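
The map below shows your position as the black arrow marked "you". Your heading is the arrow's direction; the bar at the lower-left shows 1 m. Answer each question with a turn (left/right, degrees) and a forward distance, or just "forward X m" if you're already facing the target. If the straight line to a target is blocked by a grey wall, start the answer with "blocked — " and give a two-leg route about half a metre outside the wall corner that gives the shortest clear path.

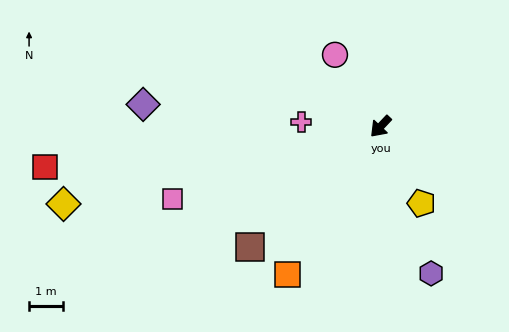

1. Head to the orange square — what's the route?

turn left 11°, forward 5.2 m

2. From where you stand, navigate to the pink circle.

turn right 104°, forward 2.5 m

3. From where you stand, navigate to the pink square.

turn right 28°, forward 6.6 m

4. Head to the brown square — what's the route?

turn right 4°, forward 5.3 m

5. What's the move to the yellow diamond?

turn right 33°, forward 9.8 m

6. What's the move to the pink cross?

turn right 50°, forward 2.4 m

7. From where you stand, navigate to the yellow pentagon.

turn left 71°, forward 2.6 m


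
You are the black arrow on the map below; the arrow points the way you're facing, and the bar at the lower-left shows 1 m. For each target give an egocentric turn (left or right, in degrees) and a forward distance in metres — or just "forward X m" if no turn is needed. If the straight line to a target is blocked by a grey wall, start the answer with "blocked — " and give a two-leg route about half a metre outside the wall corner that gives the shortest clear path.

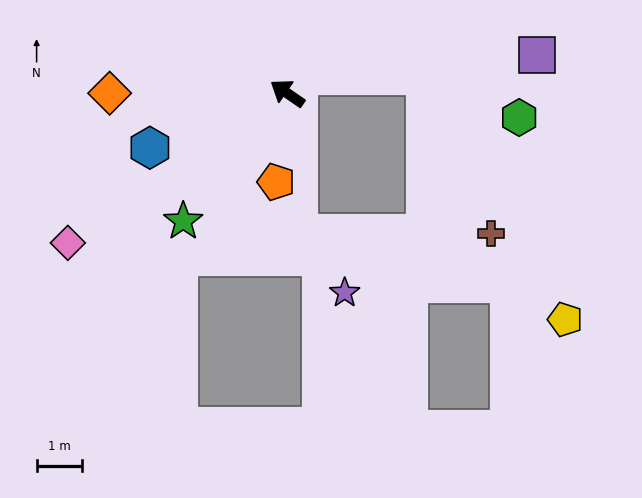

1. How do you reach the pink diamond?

turn left 69°, forward 5.9 m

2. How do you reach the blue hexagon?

turn left 56°, forward 3.3 m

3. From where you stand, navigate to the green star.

turn left 85°, forward 3.6 m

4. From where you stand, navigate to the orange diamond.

turn left 35°, forward 3.9 m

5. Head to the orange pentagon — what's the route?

turn left 117°, forward 2.0 m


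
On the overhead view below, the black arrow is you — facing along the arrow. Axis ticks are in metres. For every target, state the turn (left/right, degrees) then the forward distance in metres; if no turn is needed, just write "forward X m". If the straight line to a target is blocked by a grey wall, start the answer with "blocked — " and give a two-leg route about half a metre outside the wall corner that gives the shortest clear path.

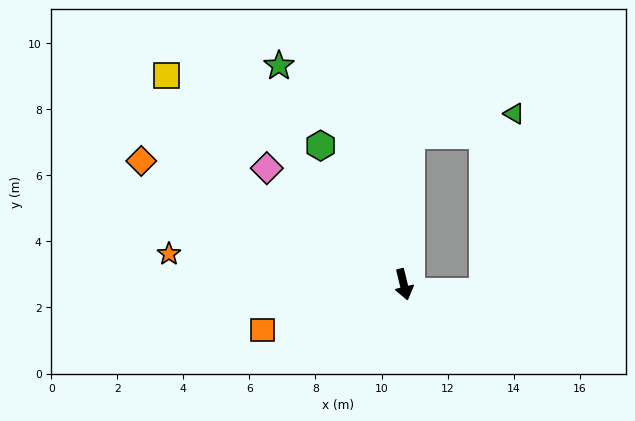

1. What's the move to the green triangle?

blocked — turn left 163°, forward 4.5 m, then turn right 75°, forward 3.2 m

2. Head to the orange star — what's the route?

turn right 111°, forward 7.2 m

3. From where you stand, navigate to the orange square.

turn right 86°, forward 4.5 m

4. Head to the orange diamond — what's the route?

turn right 129°, forward 8.8 m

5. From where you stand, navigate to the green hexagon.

turn right 163°, forward 4.9 m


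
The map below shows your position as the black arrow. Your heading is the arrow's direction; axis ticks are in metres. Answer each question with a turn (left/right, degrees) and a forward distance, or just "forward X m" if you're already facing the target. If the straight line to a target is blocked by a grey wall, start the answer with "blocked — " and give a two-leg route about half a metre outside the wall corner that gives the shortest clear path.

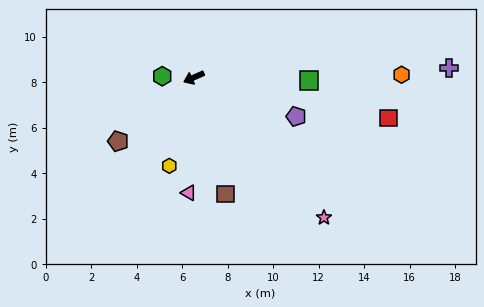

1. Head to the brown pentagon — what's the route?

turn left 16°, forward 4.4 m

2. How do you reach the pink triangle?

turn left 63°, forward 5.1 m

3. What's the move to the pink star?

turn left 109°, forward 8.4 m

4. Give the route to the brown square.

turn left 81°, forward 5.3 m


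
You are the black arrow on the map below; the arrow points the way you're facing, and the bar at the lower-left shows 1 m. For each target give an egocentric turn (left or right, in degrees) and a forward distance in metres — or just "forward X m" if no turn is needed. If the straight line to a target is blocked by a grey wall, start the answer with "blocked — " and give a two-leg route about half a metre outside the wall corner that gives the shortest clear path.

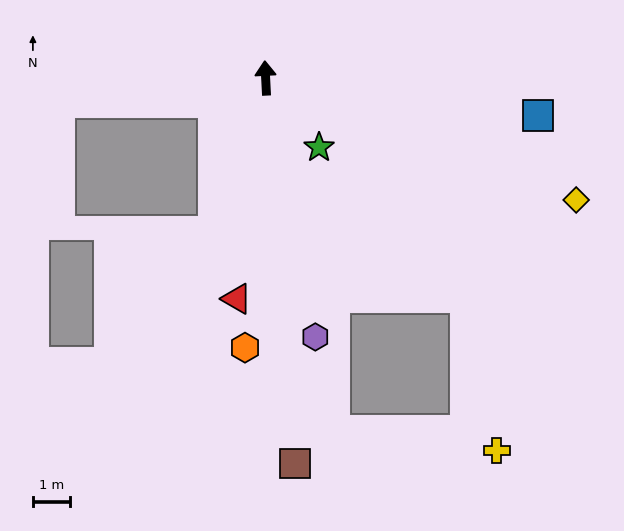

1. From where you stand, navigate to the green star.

turn right 145°, forward 2.3 m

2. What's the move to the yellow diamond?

turn right 114°, forward 8.9 m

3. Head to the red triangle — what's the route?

turn left 170°, forward 5.9 m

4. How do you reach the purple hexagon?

turn right 172°, forward 7.0 m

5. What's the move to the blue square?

turn right 101°, forward 7.3 m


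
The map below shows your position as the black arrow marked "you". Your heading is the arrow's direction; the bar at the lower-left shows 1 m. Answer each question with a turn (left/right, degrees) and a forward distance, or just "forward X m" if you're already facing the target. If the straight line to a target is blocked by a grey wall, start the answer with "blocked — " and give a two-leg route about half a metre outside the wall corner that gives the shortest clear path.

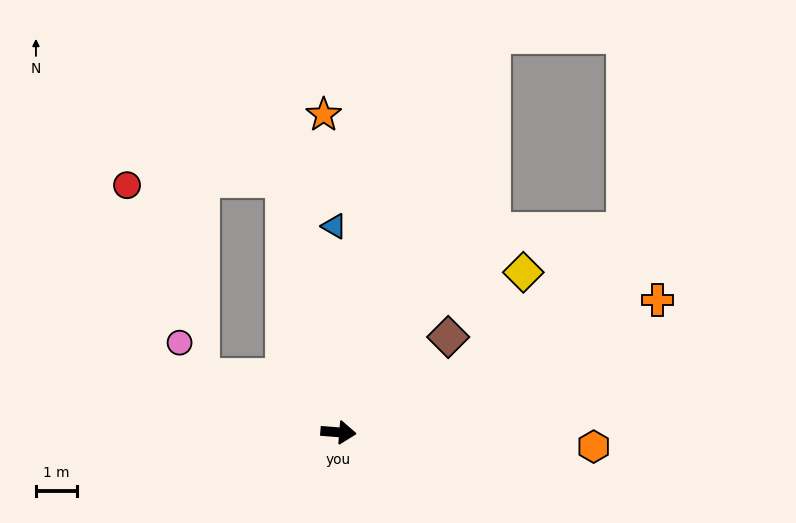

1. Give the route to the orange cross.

turn left 27°, forward 8.3 m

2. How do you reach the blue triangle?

turn left 96°, forward 5.0 m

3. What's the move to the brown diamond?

turn left 45°, forward 3.5 m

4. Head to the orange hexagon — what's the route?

forward 6.2 m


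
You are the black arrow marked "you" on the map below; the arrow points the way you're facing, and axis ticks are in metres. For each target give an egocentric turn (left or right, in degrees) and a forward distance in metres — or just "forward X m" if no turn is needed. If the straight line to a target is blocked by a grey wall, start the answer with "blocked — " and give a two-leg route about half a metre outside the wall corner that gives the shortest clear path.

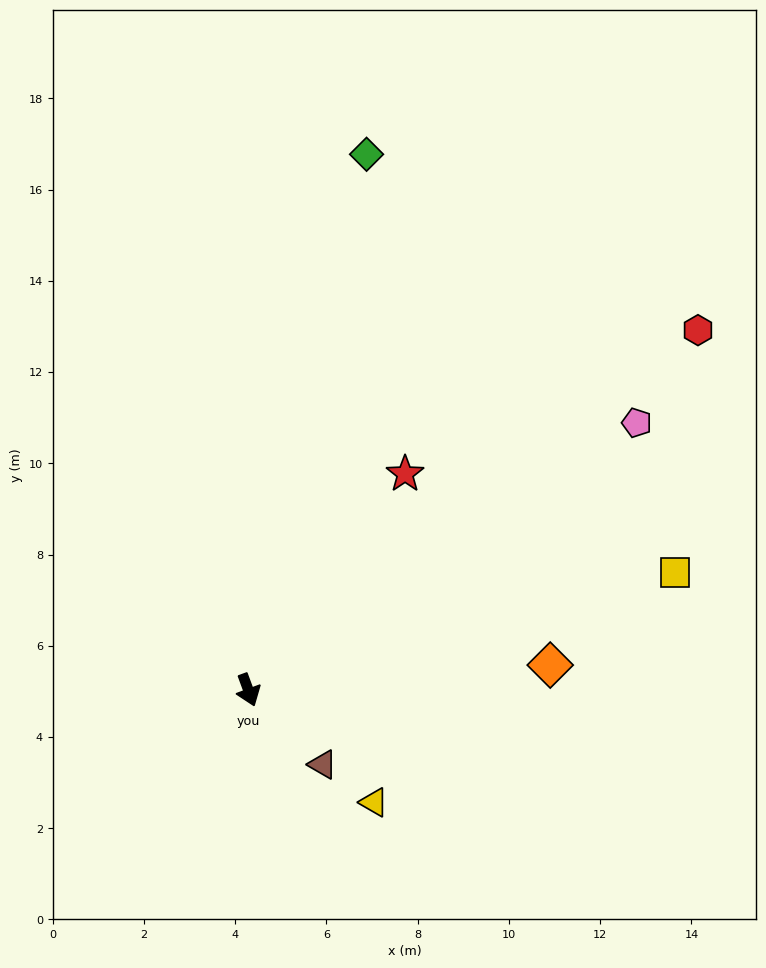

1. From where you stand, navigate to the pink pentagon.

turn left 104°, forward 10.3 m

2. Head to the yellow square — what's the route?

turn left 85°, forward 9.7 m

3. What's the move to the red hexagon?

turn left 108°, forward 12.6 m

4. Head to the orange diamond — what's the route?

turn left 75°, forward 6.6 m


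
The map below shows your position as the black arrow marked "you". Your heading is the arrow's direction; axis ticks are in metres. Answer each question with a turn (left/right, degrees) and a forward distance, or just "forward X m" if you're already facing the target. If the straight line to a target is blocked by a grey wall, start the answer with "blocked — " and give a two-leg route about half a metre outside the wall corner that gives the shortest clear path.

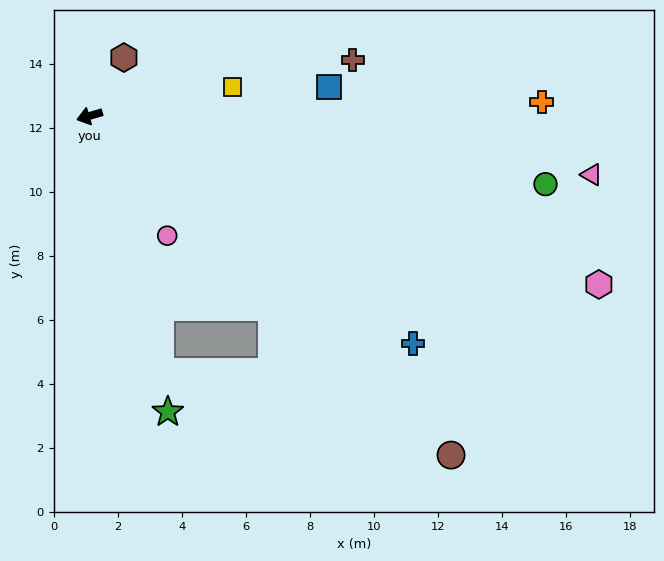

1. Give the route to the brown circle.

turn left 120°, forward 15.5 m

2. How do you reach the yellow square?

turn left 175°, forward 4.6 m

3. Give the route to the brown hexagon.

turn right 137°, forward 2.1 m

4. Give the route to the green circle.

turn left 155°, forward 14.4 m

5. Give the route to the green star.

turn left 88°, forward 9.6 m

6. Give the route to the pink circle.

turn left 107°, forward 4.5 m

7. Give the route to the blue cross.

turn left 128°, forward 12.3 m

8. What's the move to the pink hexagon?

turn left 145°, forward 16.8 m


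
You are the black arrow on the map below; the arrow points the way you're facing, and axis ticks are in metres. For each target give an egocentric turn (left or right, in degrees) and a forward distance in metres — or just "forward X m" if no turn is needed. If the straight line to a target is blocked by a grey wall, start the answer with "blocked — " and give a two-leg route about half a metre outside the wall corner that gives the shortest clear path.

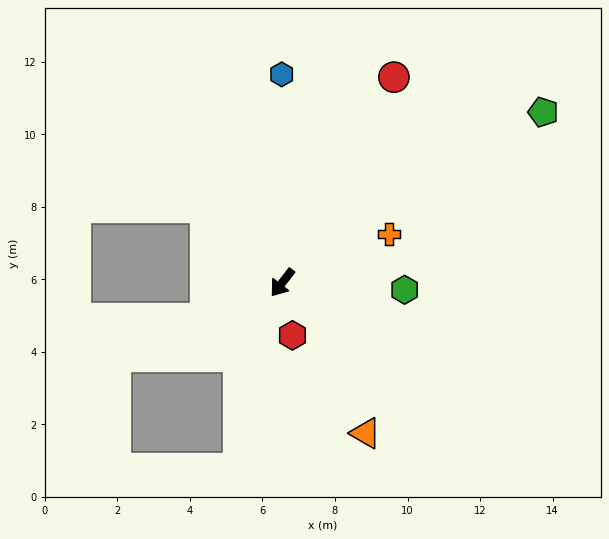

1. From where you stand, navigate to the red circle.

turn right 171°, forward 6.5 m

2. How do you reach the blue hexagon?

turn right 142°, forward 5.7 m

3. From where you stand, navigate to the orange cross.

turn left 152°, forward 3.2 m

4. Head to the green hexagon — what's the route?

turn left 124°, forward 3.4 m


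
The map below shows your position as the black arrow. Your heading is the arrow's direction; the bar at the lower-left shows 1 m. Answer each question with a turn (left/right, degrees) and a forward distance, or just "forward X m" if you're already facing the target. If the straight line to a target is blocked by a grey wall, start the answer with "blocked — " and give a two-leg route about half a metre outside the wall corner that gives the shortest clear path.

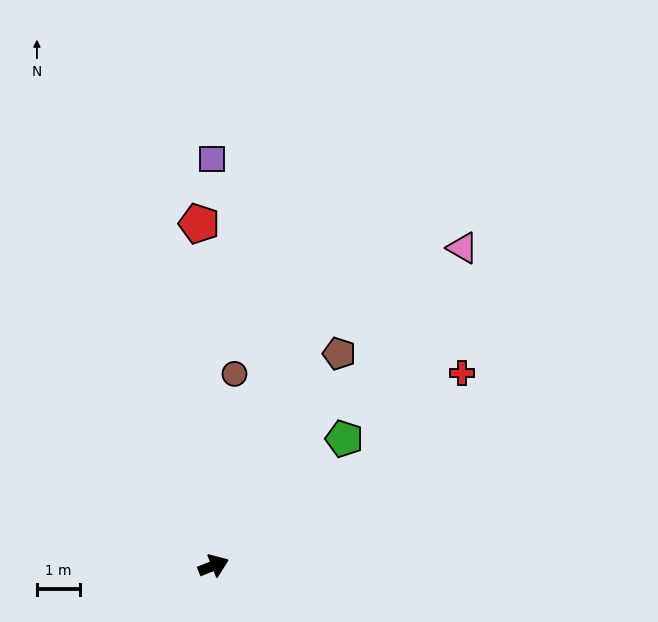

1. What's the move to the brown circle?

turn left 62°, forward 4.5 m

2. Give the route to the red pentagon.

turn left 71°, forward 7.9 m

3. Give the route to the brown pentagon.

turn left 38°, forward 5.7 m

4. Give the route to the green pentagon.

turn left 23°, forward 4.2 m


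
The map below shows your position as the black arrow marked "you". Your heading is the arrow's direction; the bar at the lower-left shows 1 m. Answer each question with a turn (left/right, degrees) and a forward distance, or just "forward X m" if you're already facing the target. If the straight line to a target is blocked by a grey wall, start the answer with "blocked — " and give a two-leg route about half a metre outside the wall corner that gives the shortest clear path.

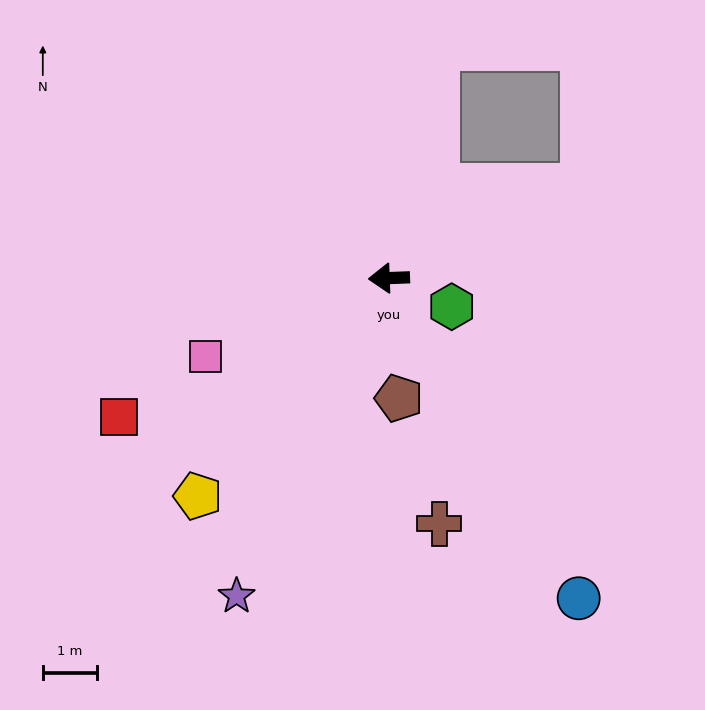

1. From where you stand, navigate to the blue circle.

turn left 118°, forward 6.9 m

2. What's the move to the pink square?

turn left 21°, forward 3.7 m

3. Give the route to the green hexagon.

turn left 153°, forward 1.3 m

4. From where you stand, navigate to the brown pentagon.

turn left 93°, forward 2.2 m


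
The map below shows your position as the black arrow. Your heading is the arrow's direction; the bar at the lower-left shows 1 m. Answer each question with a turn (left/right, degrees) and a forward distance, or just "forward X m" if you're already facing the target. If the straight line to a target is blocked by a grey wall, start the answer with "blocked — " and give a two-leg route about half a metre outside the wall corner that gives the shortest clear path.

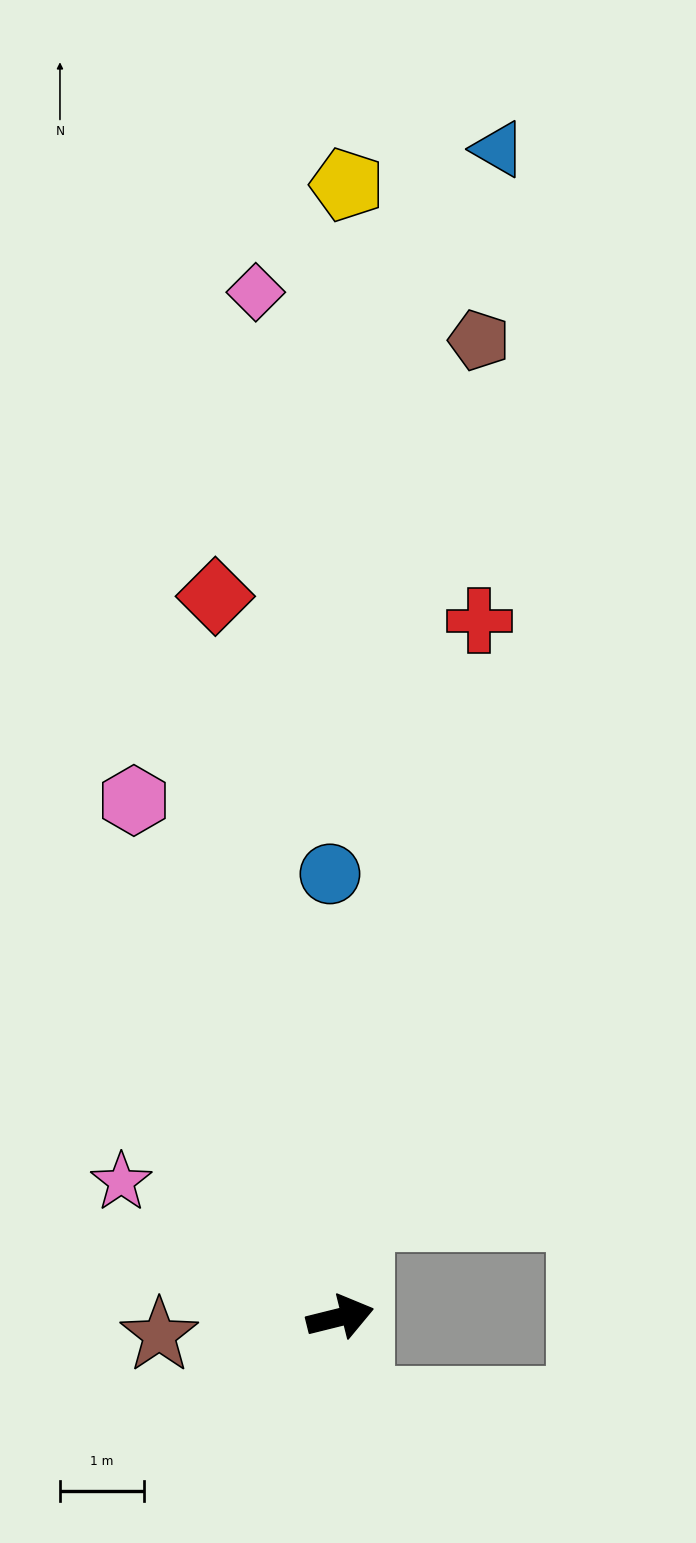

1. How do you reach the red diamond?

turn left 86°, forward 8.7 m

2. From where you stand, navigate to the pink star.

turn left 134°, forward 3.1 m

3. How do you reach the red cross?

turn left 65°, forward 8.5 m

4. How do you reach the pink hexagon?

turn left 98°, forward 6.6 m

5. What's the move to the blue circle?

turn left 77°, forward 5.3 m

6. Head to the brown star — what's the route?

turn left 172°, forward 2.2 m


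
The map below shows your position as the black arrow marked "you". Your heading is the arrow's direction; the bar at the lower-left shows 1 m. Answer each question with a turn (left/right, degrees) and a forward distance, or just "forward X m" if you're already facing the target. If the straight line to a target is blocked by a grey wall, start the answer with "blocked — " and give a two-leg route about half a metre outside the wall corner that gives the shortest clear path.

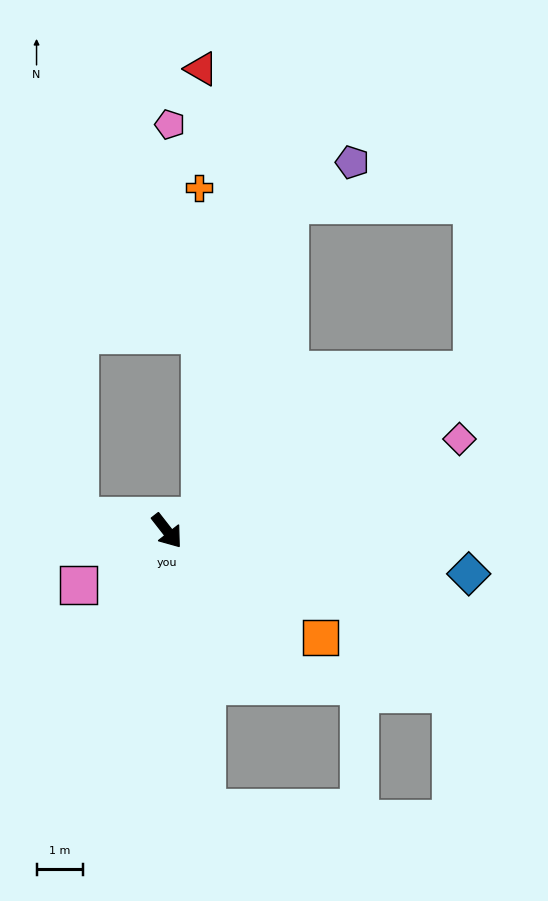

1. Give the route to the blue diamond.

turn left 44°, forward 6.6 m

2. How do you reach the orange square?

turn left 17°, forward 4.1 m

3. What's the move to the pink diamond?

turn left 69°, forward 6.6 m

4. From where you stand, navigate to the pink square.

turn right 97°, forward 2.3 m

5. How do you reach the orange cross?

blocked — turn left 75°, forward 0.8 m, then turn left 67°, forward 7.1 m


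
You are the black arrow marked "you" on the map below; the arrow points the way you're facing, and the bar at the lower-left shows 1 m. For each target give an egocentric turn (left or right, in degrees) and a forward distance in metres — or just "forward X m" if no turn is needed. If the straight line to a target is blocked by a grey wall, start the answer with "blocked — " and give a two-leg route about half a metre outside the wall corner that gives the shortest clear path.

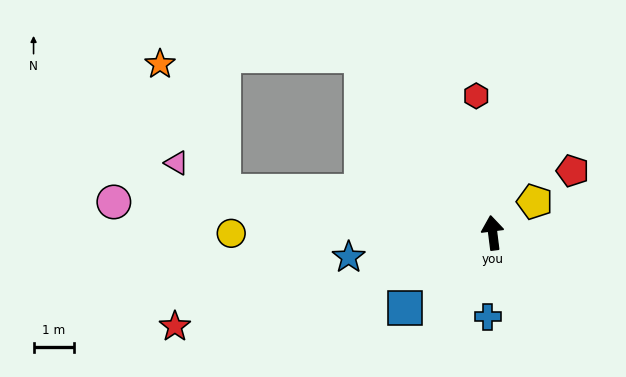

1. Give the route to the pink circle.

turn left 78°, forward 9.5 m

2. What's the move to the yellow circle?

turn left 83°, forward 6.5 m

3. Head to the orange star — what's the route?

blocked — turn left 74°, forward 6.8 m, then turn right 54°, forward 3.6 m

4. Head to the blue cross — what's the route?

turn left 169°, forward 2.1 m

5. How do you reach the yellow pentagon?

turn right 61°, forward 1.3 m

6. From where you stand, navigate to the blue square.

turn left 123°, forward 2.9 m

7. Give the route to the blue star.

turn left 92°, forward 3.7 m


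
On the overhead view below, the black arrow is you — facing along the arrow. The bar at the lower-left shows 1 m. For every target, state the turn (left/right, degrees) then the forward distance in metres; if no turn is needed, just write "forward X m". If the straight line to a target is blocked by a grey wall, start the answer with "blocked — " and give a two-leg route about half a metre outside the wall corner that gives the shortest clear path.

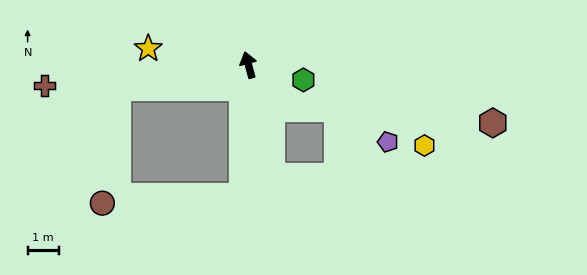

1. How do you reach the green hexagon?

turn right 121°, forward 1.8 m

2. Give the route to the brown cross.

turn left 81°, forward 6.6 m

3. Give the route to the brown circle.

blocked — turn left 85°, forward 4.3 m, then turn left 72°, forward 3.7 m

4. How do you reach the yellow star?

turn left 66°, forward 3.3 m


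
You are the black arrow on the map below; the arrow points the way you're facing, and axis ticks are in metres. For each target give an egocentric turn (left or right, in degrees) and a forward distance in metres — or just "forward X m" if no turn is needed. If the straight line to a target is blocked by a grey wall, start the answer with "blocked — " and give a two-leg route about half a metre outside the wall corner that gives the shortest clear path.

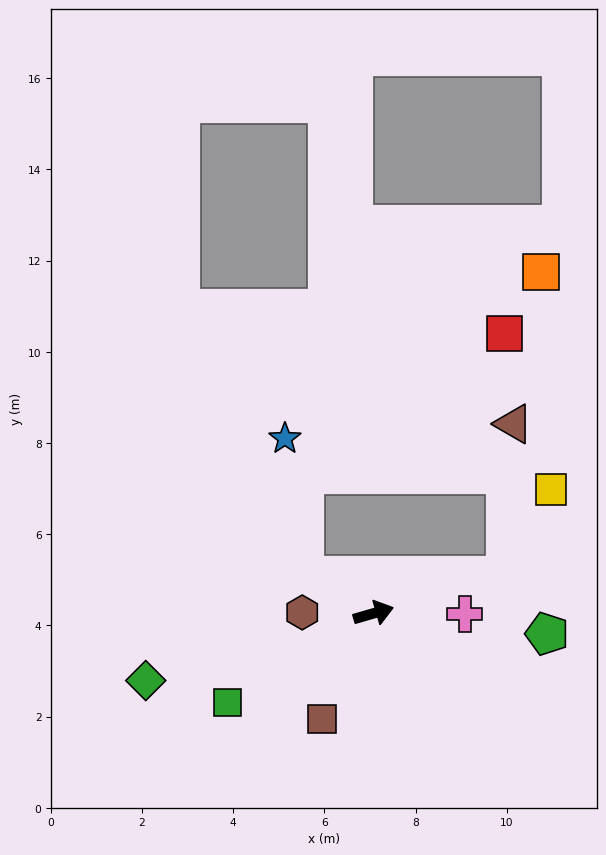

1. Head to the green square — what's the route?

turn right 165°, forward 3.8 m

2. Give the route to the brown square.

turn right 132°, forward 2.6 m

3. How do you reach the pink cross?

turn right 17°, forward 2.0 m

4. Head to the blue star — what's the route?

blocked — turn left 135°, forward 1.7 m, then turn right 53°, forward 3.0 m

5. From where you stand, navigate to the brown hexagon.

turn left 163°, forward 1.6 m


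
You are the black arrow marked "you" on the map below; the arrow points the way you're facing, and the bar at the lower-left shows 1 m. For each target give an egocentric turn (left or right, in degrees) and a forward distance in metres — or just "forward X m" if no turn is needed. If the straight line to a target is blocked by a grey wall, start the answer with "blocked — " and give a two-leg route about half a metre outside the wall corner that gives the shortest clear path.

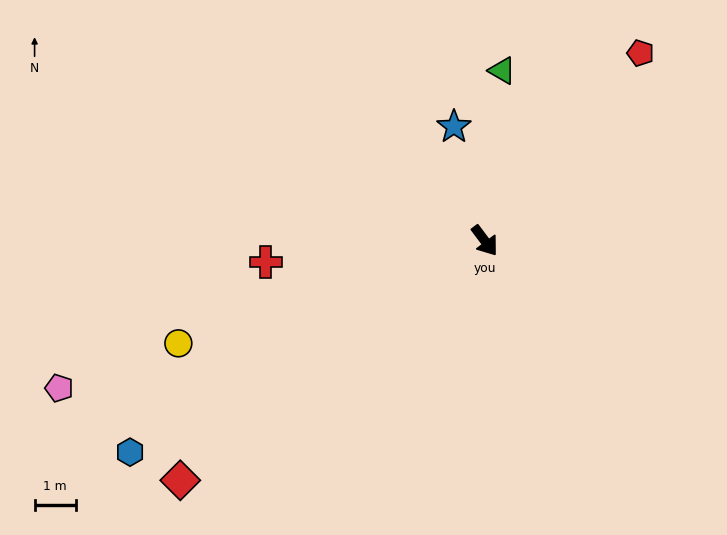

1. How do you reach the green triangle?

turn left 137°, forward 4.1 m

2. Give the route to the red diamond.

turn right 89°, forward 9.4 m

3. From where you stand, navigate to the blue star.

turn left 158°, forward 2.9 m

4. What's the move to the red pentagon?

turn left 103°, forward 5.9 m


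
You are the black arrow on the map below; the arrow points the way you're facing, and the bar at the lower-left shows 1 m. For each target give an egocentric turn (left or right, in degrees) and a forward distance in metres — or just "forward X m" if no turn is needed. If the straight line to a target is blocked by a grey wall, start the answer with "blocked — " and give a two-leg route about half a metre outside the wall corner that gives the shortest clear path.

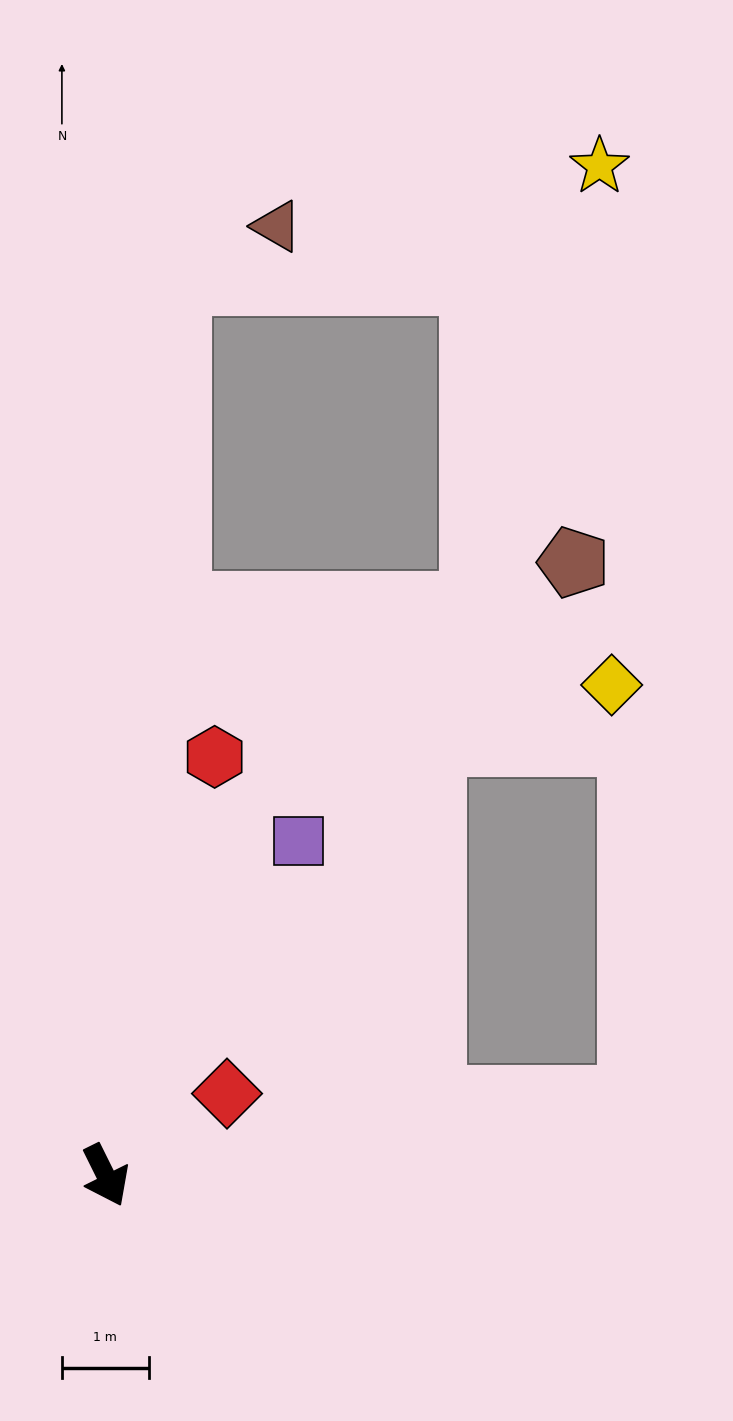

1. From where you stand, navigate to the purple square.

turn left 124°, forward 4.5 m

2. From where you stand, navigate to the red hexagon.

turn left 139°, forward 5.0 m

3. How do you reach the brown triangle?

blocked — turn left 149°, forward 10.4 m, then turn right 59°, forward 1.3 m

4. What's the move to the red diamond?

turn left 98°, forward 1.7 m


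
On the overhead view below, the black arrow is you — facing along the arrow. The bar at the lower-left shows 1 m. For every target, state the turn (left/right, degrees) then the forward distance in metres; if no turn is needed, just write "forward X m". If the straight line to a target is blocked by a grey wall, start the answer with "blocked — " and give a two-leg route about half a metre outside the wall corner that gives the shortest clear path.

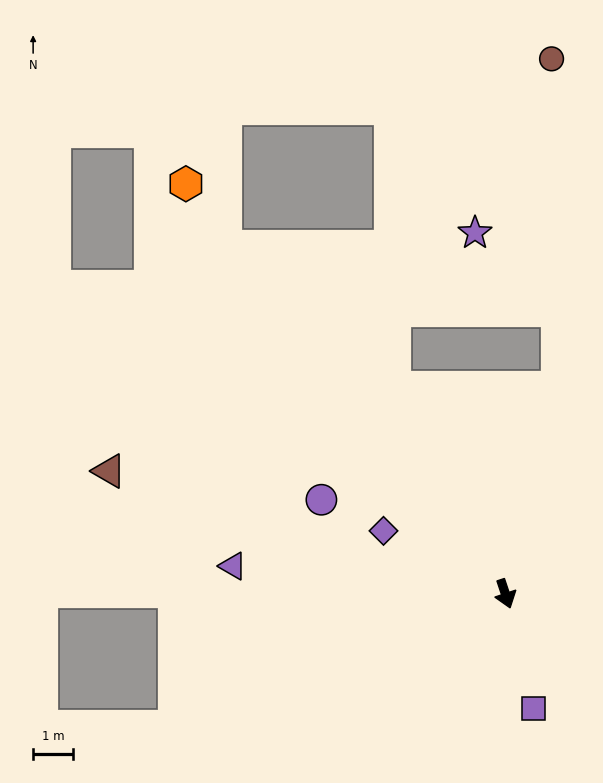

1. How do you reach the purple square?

turn right 5°, forward 3.0 m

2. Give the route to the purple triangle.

turn right 114°, forward 6.9 m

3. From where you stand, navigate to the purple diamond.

turn right 136°, forward 3.5 m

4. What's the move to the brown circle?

blocked — turn left 147°, forward 5.3 m, then turn left 16°, forward 8.3 m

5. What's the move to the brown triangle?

turn right 126°, forward 10.4 m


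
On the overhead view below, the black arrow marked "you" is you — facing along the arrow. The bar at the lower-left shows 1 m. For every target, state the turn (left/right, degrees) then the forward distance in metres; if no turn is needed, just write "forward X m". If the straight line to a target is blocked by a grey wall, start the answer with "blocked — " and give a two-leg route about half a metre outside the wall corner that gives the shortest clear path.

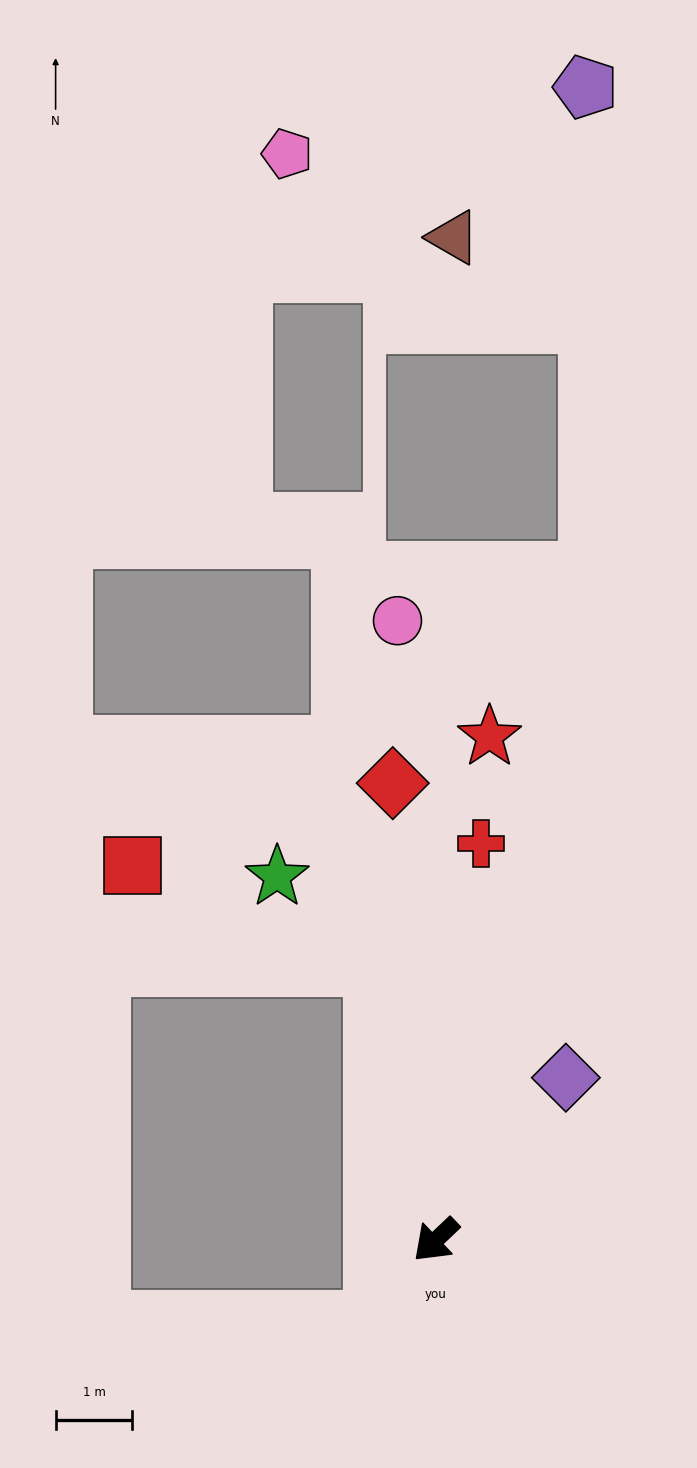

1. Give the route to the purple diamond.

turn right 172°, forward 2.7 m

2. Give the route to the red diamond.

turn right 128°, forward 6.0 m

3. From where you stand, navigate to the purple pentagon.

blocked — turn right 147°, forward 8.9 m, then turn left 14°, forward 6.3 m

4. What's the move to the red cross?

turn right 140°, forward 5.2 m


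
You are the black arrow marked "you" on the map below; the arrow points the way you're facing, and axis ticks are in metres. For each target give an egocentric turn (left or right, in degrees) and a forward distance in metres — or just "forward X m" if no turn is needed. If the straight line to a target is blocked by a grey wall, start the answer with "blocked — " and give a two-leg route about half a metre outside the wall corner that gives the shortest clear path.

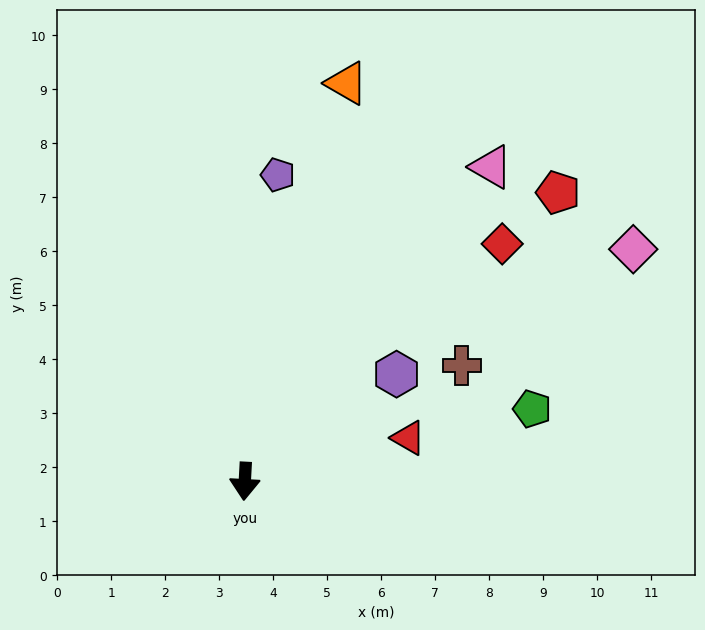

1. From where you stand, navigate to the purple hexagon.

turn left 128°, forward 3.4 m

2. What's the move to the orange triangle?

turn left 169°, forward 7.6 m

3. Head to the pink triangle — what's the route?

turn left 145°, forward 7.4 m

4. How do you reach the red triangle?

turn left 108°, forward 3.1 m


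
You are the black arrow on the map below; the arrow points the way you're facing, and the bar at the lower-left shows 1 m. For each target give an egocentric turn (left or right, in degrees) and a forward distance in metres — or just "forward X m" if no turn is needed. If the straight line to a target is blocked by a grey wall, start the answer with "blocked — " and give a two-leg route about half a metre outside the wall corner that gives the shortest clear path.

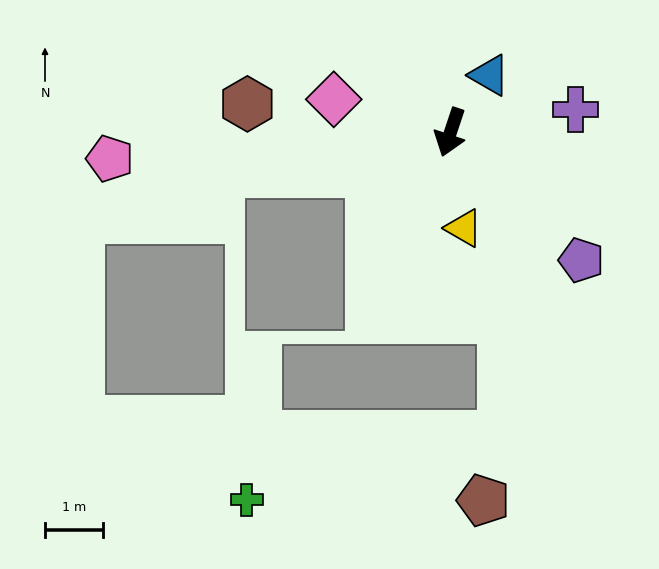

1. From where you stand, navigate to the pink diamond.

turn right 87°, forward 2.1 m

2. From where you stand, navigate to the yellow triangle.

turn left 26°, forward 1.7 m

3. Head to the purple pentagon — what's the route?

turn left 64°, forward 3.1 m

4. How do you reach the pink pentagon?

turn right 67°, forward 5.9 m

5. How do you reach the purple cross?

turn left 119°, forward 2.2 m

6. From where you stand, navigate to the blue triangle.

turn left 164°, forward 1.2 m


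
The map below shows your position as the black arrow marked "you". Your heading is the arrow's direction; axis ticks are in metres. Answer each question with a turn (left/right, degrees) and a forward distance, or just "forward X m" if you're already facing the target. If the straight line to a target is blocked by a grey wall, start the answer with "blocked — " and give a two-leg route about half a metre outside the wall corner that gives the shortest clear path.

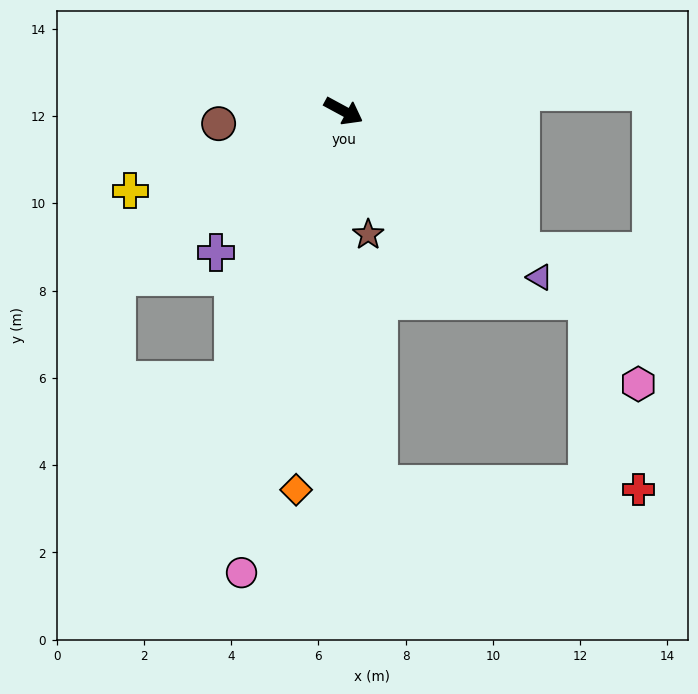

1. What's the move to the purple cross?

turn right 104°, forward 4.4 m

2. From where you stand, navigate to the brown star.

turn right 50°, forward 2.9 m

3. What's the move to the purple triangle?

turn right 12°, forward 5.9 m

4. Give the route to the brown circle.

turn right 146°, forward 2.9 m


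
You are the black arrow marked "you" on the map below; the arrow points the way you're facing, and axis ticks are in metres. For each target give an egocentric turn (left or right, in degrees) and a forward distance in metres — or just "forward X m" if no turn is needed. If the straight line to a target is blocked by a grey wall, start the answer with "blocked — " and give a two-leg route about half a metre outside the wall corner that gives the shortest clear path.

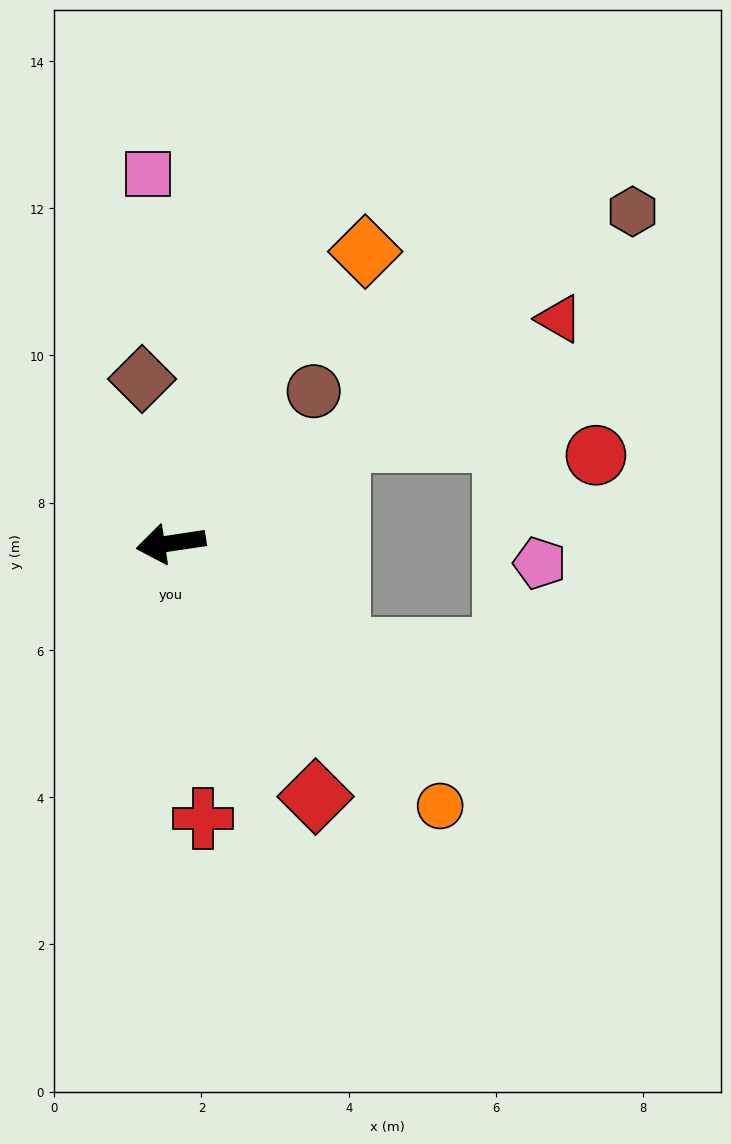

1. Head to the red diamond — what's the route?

turn left 111°, forward 4.0 m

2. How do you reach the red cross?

turn left 88°, forward 3.8 m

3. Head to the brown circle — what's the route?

turn right 142°, forward 2.8 m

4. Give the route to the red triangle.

turn right 159°, forward 6.1 m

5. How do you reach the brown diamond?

turn right 89°, forward 2.3 m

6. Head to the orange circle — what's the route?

turn left 127°, forward 5.1 m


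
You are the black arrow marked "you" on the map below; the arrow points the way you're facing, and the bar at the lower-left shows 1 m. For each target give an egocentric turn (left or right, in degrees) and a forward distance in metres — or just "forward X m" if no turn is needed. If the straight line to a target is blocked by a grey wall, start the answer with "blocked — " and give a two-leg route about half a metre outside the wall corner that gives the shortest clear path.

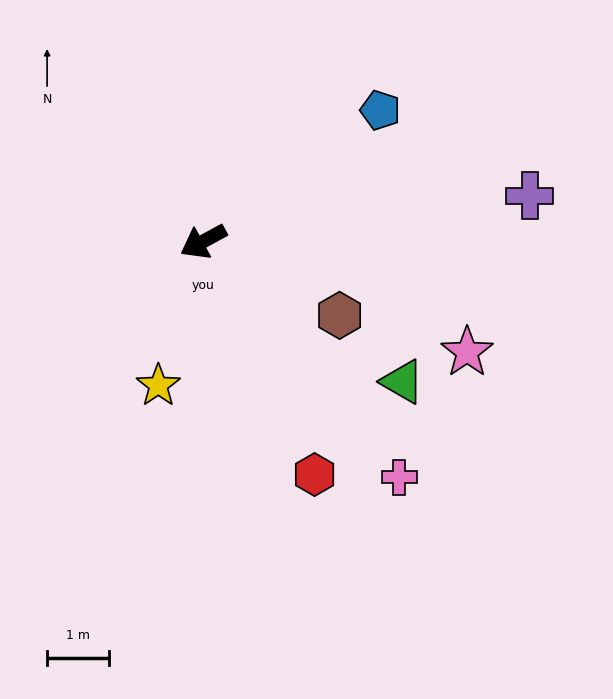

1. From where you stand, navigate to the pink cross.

turn left 101°, forward 5.0 m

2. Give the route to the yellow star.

turn left 44°, forward 2.4 m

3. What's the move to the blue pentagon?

turn right 172°, forward 3.6 m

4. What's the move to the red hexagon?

turn left 87°, forward 4.2 m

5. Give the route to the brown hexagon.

turn left 123°, forward 2.5 m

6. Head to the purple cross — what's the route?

turn left 159°, forward 5.3 m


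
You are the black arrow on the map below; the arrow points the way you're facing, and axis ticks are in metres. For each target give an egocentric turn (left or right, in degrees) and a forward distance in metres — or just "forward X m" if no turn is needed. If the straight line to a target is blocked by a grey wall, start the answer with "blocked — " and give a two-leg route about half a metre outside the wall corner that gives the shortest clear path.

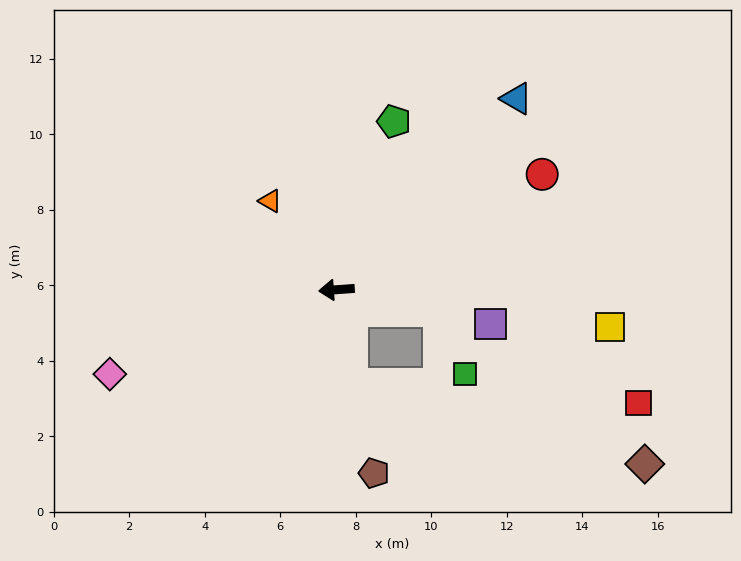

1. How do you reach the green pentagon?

turn right 113°, forward 4.7 m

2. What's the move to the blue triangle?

turn right 137°, forward 7.0 m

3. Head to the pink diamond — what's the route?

turn left 16°, forward 6.4 m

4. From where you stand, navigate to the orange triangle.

turn right 57°, forward 2.9 m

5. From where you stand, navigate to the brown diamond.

blocked — turn left 95°, forward 2.5 m, then turn left 66°, forward 8.1 m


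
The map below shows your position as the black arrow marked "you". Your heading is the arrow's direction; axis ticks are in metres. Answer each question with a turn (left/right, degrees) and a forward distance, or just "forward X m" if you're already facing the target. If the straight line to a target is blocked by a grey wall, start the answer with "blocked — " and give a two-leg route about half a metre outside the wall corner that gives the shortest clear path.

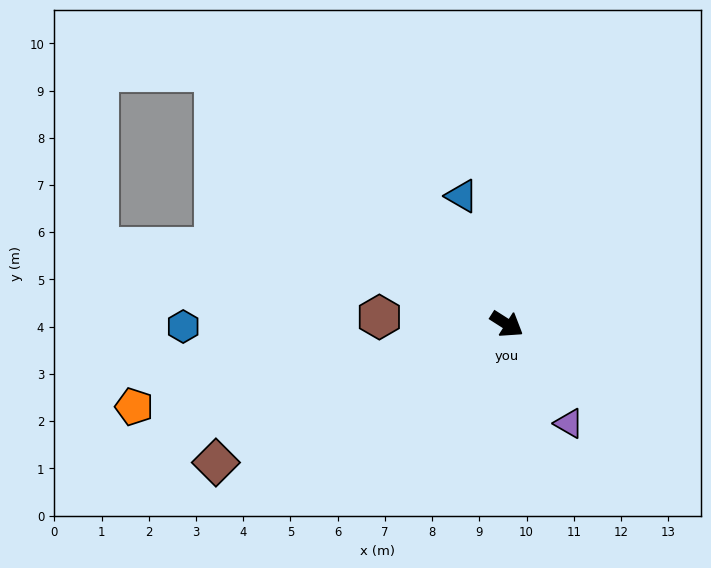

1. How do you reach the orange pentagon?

turn right 135°, forward 8.1 m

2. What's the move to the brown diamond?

turn right 122°, forward 6.8 m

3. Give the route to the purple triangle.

turn right 25°, forward 2.5 m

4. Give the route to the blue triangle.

turn left 142°, forward 2.9 m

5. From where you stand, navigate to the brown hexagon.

turn right 151°, forward 2.7 m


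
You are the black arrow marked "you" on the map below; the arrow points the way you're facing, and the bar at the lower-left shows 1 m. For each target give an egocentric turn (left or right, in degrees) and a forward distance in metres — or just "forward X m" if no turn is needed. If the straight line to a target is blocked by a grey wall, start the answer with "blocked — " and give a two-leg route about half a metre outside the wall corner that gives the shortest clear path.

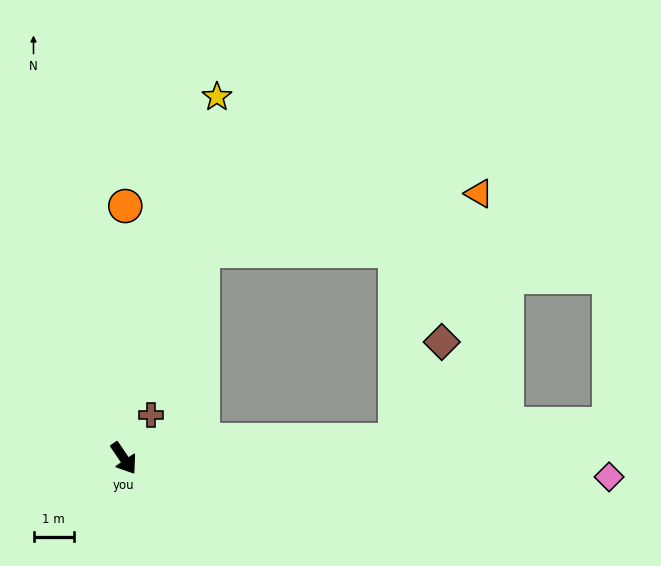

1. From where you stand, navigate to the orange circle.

turn left 145°, forward 6.3 m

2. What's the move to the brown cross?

turn left 114°, forward 1.3 m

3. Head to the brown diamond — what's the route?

blocked — turn left 60°, forward 6.8 m, then turn left 60°, forward 2.7 m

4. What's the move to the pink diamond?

turn left 54°, forward 12.1 m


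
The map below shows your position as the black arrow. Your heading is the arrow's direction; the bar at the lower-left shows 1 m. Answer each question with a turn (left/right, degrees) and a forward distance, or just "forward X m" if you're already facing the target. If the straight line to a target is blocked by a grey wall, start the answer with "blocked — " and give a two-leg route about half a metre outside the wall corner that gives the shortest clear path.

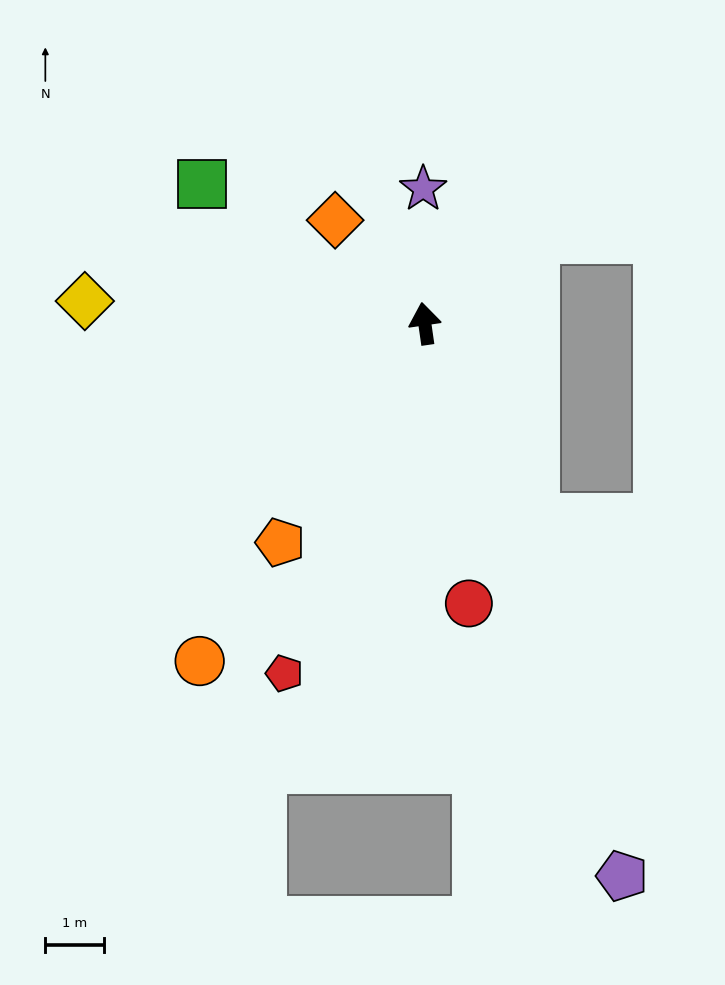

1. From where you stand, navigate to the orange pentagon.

turn left 138°, forward 4.5 m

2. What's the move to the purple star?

turn right 7°, forward 2.3 m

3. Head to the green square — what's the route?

turn left 50°, forward 4.5 m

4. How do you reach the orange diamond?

turn left 33°, forward 2.3 m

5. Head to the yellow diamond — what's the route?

turn left 78°, forward 5.9 m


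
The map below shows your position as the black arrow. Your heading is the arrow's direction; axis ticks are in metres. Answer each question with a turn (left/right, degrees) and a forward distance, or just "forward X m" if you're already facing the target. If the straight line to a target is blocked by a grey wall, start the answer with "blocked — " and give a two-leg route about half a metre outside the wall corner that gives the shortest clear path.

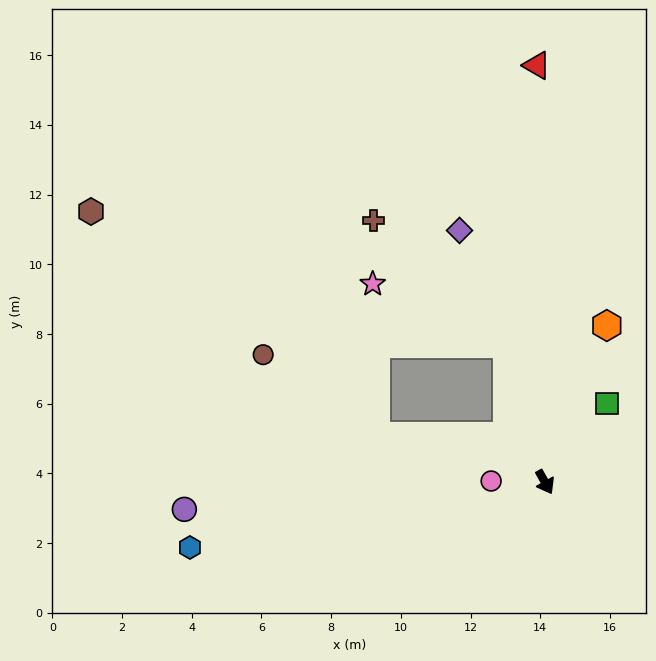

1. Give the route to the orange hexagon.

turn left 129°, forward 4.8 m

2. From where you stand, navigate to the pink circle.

turn right 120°, forward 1.5 m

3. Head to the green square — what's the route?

turn left 112°, forward 2.9 m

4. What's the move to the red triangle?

turn left 152°, forward 12.0 m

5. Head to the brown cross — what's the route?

blocked — turn left 166°, forward 4.1 m, then turn left 32°, forward 5.2 m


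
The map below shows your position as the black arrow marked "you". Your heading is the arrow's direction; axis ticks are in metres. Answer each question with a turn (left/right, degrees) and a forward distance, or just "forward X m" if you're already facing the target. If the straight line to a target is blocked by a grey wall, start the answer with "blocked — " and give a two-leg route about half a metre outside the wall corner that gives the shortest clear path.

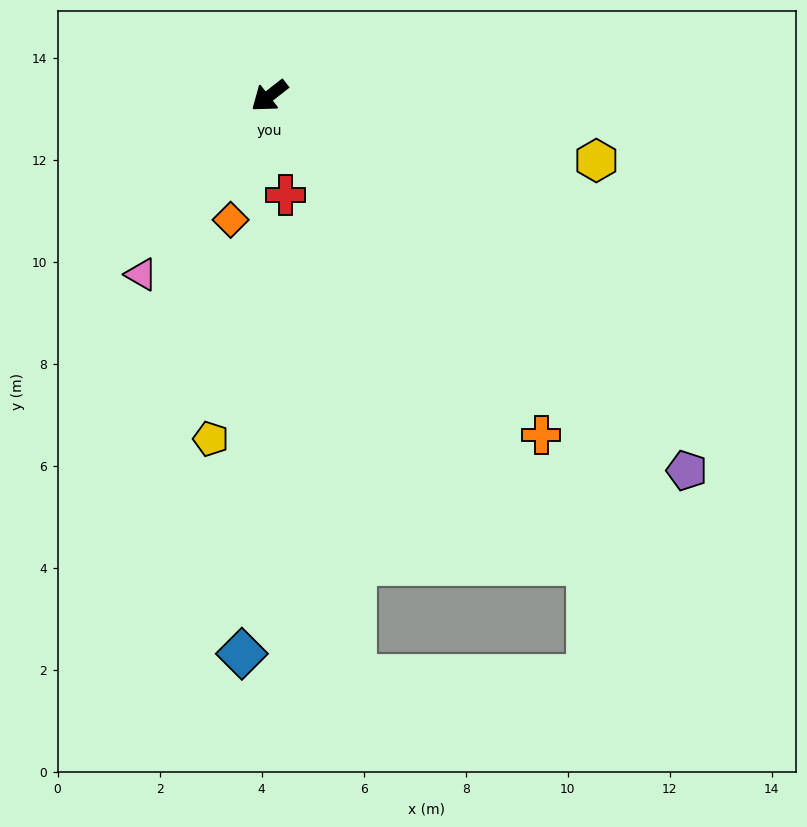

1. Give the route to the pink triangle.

turn left 16°, forward 4.3 m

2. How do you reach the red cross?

turn left 61°, forward 2.0 m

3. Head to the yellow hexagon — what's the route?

turn left 131°, forward 6.5 m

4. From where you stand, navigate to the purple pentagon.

turn left 100°, forward 11.0 m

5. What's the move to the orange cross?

turn left 91°, forward 8.5 m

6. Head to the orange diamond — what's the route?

turn left 35°, forward 2.5 m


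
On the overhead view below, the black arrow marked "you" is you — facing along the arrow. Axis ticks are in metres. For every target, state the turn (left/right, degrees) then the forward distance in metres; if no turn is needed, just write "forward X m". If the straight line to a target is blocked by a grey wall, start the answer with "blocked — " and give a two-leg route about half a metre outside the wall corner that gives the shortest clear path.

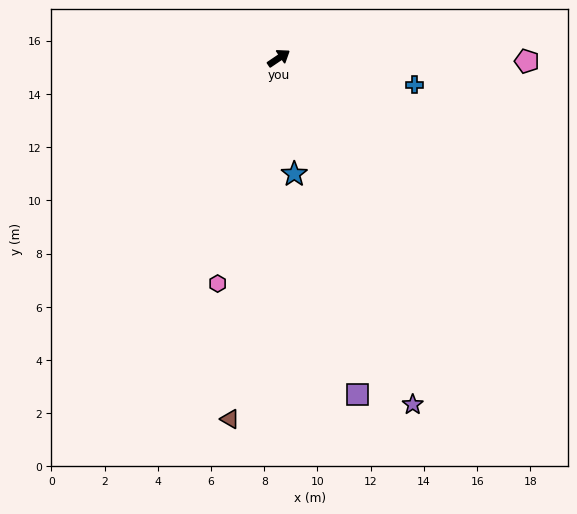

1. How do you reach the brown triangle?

turn right 132°, forward 13.7 m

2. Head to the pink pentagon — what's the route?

turn right 35°, forward 9.3 m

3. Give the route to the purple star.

turn right 103°, forward 14.0 m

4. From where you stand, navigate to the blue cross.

turn right 45°, forward 5.2 m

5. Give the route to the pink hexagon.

turn right 139°, forward 8.8 m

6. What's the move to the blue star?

turn right 116°, forward 4.4 m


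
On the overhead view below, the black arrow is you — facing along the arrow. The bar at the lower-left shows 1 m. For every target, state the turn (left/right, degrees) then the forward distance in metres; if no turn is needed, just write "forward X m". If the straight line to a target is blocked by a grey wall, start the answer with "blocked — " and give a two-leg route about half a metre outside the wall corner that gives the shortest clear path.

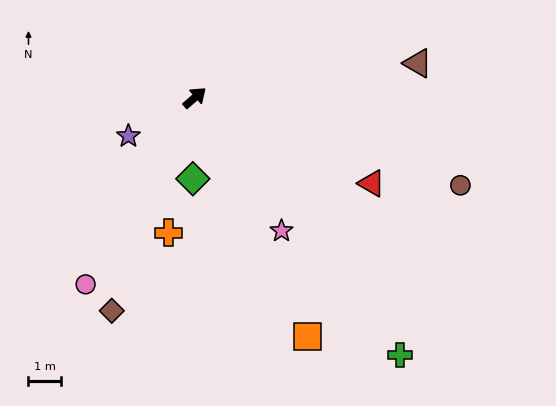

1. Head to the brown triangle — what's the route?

turn right 32°, forward 7.0 m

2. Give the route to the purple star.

turn left 169°, forward 2.4 m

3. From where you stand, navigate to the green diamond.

turn right 132°, forward 2.5 m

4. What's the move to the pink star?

turn right 98°, forward 4.9 m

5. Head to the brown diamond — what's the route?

turn right 152°, forward 7.1 m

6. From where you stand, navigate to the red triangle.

turn right 67°, forward 6.1 m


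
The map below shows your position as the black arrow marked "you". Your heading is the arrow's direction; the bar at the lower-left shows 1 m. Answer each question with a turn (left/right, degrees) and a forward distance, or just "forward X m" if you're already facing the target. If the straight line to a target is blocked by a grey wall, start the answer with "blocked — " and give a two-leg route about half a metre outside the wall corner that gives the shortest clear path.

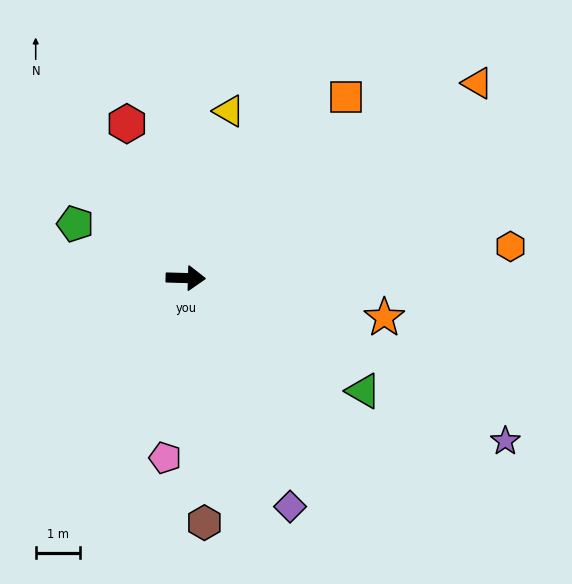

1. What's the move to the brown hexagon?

turn right 84°, forward 5.6 m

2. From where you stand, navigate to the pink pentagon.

turn right 95°, forward 4.1 m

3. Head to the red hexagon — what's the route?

turn left 112°, forward 3.7 m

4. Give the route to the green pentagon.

turn left 155°, forward 2.8 m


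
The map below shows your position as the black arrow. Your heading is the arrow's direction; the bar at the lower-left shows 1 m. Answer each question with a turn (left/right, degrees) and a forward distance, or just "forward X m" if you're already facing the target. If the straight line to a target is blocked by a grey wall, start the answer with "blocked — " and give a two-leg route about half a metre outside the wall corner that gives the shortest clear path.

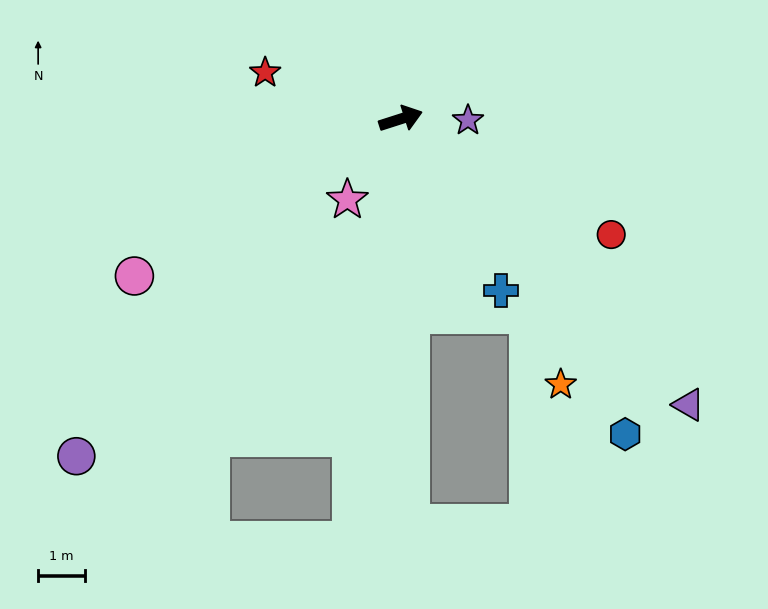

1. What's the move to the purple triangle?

turn right 63°, forward 8.7 m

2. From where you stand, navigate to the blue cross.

turn right 78°, forward 4.3 m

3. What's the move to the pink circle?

turn right 167°, forward 6.6 m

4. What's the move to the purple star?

turn right 19°, forward 1.4 m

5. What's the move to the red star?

turn left 143°, forward 3.1 m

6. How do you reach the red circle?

turn right 47°, forward 5.2 m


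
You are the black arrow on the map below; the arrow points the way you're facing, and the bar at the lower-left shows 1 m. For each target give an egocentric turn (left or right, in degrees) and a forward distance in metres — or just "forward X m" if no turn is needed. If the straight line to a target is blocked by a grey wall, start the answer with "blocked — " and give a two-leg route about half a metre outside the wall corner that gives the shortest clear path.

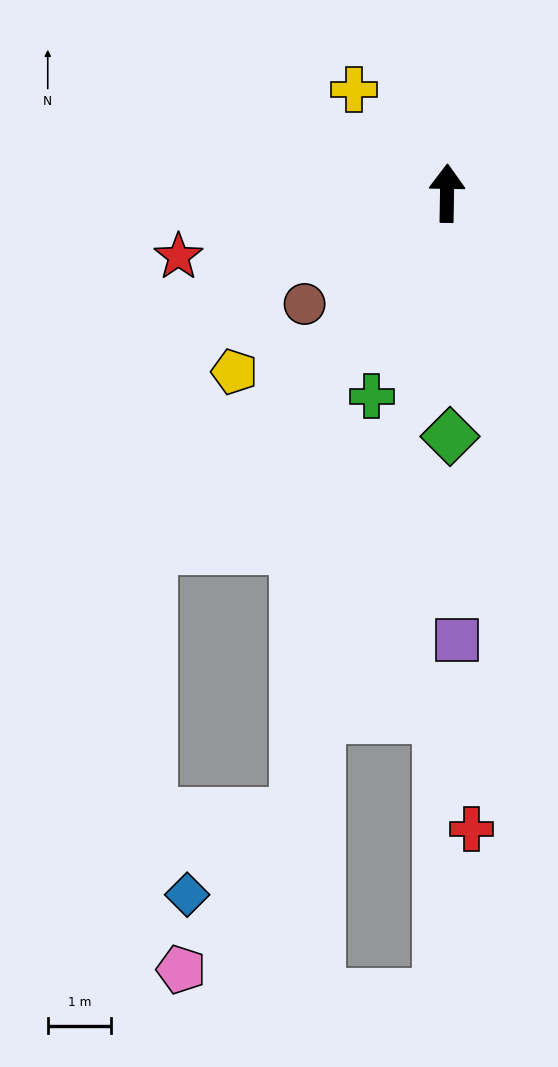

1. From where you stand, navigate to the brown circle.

turn left 129°, forward 2.8 m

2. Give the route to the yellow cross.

turn left 43°, forward 2.2 m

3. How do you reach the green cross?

turn left 161°, forward 3.4 m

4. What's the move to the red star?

turn left 104°, forward 4.3 m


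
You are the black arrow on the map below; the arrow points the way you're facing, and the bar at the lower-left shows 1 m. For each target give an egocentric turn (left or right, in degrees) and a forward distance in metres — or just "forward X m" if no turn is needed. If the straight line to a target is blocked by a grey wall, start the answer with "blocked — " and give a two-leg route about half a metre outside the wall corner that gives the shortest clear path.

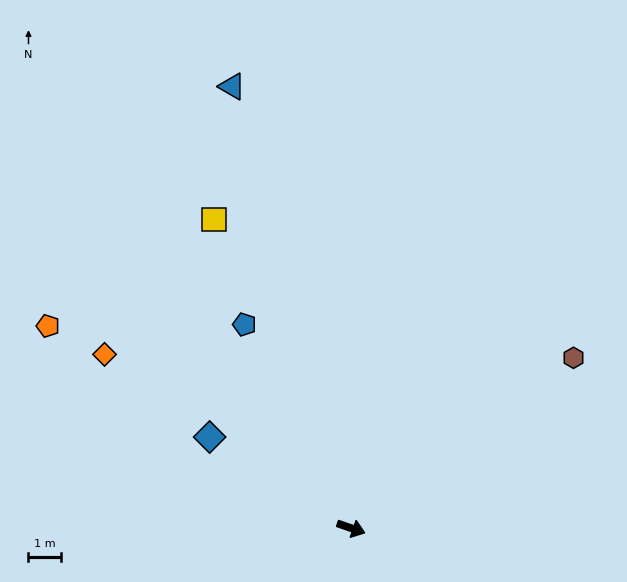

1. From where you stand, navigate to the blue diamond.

turn left 166°, forward 5.2 m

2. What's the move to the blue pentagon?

turn left 137°, forward 7.1 m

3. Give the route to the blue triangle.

turn left 124°, forward 14.1 m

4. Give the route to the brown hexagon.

turn left 57°, forward 8.6 m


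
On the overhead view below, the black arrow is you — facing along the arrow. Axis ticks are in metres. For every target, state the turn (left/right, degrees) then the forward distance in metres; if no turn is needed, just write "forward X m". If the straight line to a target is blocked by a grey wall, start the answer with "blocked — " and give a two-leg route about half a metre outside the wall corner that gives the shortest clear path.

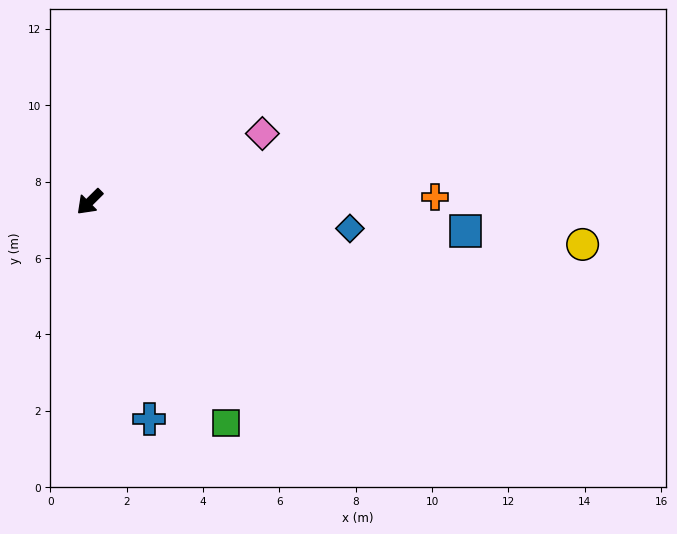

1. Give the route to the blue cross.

turn left 61°, forward 5.9 m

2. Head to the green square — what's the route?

turn left 77°, forward 6.8 m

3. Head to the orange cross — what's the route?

turn left 136°, forward 9.0 m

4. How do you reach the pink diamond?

turn left 157°, forward 4.9 m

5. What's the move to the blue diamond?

turn left 129°, forward 6.9 m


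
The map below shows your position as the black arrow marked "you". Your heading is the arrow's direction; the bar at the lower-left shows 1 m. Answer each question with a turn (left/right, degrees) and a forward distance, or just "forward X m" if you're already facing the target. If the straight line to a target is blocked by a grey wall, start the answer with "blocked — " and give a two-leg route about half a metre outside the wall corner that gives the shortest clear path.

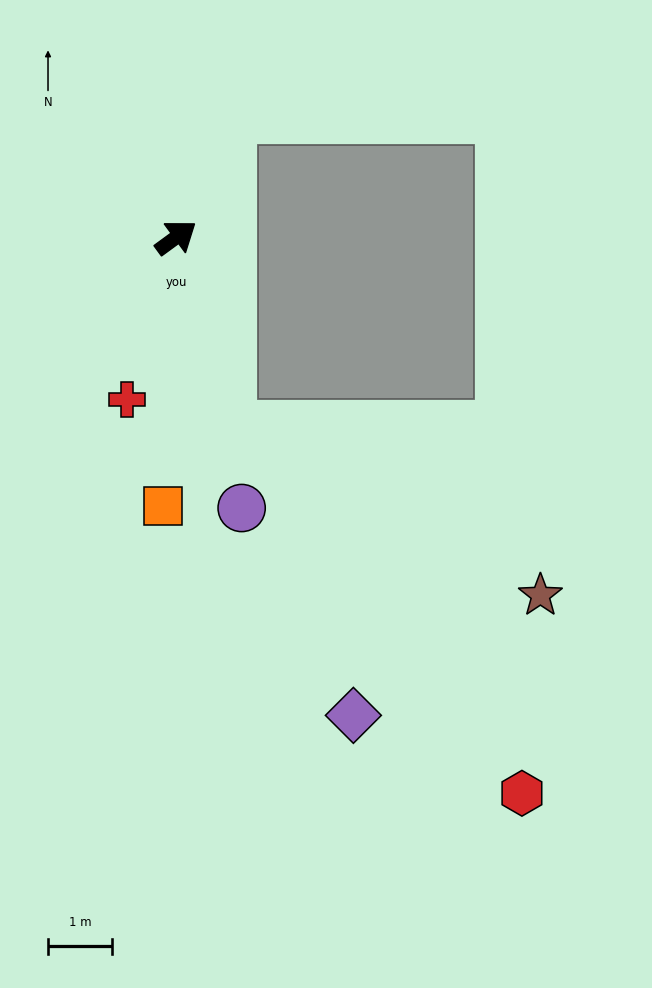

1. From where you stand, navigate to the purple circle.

turn right 113°, forward 4.3 m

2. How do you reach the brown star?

blocked — turn right 111°, forward 3.1 m, then turn left 46°, forward 5.5 m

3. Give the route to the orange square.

turn right 129°, forward 4.2 m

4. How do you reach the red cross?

turn right 143°, forward 2.6 m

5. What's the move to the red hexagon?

blocked — turn right 111°, forward 3.1 m, then turn left 23°, forward 7.3 m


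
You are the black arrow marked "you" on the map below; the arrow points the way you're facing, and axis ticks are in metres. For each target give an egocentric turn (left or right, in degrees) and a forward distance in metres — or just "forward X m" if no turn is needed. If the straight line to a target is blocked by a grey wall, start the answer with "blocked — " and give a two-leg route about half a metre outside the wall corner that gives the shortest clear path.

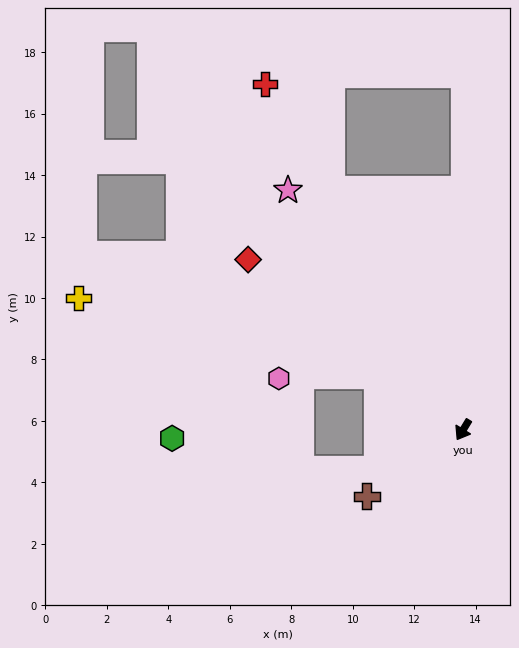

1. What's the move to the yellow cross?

blocked — turn right 91°, forward 3.3 m, then turn left 18°, forward 10.0 m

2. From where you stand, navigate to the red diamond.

turn right 97°, forward 8.9 m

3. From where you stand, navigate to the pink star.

turn right 112°, forward 9.7 m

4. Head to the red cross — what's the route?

turn right 119°, forward 13.0 m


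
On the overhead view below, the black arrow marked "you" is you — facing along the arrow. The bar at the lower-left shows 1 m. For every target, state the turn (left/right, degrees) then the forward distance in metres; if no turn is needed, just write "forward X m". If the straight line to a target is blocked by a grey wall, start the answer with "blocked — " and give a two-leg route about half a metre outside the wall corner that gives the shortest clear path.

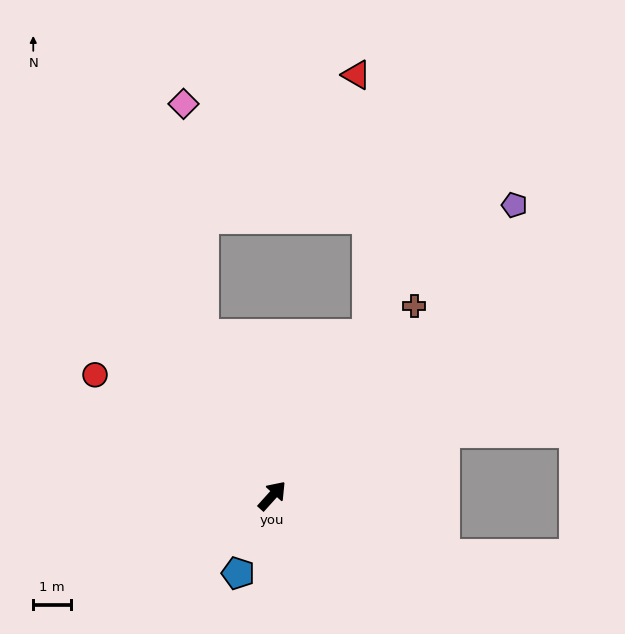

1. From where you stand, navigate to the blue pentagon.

turn right 162°, forward 2.2 m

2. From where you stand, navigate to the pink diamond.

blocked — turn left 65°, forward 4.6 m, then turn right 18°, forward 6.2 m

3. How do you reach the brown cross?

turn left 5°, forward 6.3 m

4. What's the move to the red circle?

turn left 98°, forward 5.7 m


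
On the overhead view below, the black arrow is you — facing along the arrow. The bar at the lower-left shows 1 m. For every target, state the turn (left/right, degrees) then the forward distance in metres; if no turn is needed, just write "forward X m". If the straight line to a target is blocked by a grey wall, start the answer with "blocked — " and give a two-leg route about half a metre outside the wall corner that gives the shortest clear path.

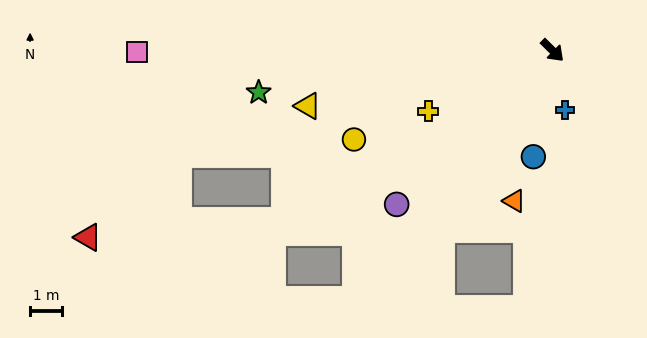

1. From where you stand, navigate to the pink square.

turn right 135°, forward 13.0 m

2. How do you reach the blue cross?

turn right 34°, forward 1.9 m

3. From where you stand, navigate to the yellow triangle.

turn right 123°, forward 7.8 m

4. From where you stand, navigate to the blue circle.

turn right 56°, forward 3.4 m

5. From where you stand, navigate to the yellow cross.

turn right 109°, forward 4.3 m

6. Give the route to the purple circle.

turn right 91°, forward 6.9 m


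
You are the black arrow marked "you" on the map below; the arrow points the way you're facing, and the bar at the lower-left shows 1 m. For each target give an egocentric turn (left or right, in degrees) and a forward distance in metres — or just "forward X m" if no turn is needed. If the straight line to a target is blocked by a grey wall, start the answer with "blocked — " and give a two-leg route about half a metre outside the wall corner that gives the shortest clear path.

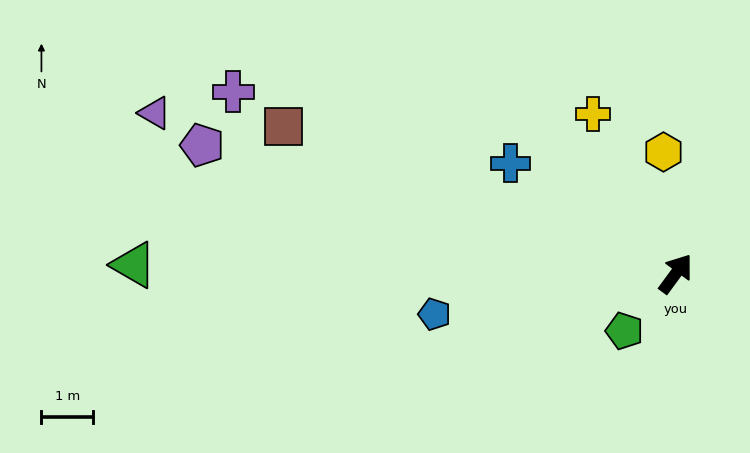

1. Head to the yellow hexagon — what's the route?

turn left 42°, forward 2.4 m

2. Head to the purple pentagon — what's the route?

turn left 111°, forward 9.5 m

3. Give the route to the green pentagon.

turn left 174°, forward 1.5 m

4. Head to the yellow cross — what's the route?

turn left 64°, forward 3.5 m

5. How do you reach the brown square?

turn left 106°, forward 8.1 m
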